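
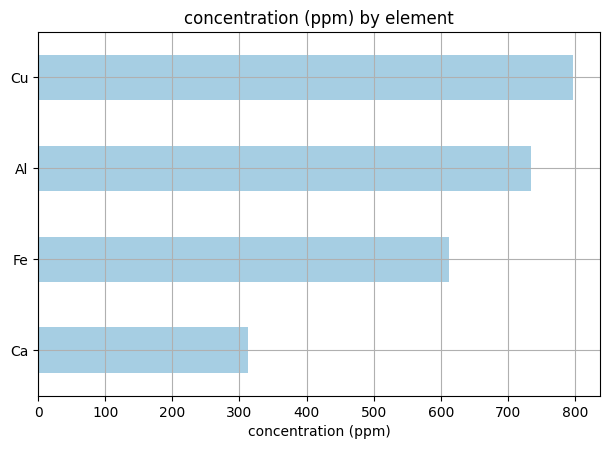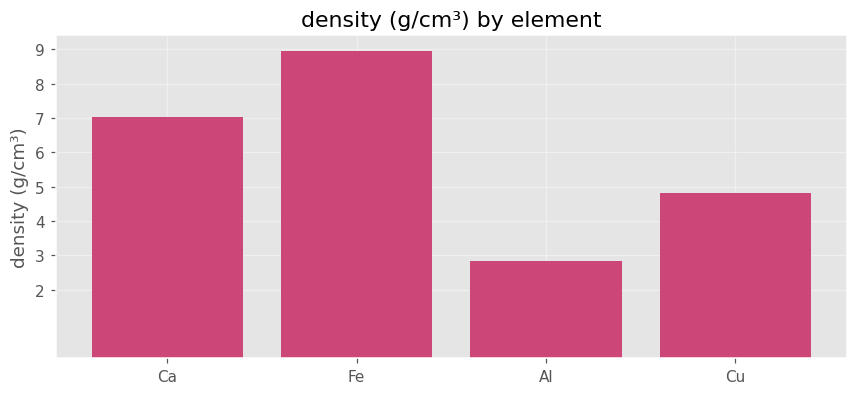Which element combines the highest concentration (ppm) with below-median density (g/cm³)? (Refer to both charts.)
Cu

Chart 2 median density (g/cm³) ≈ 6; below-median elements: Al, Cu. Among those, Cu has the highest concentration (ppm) (≈ 800).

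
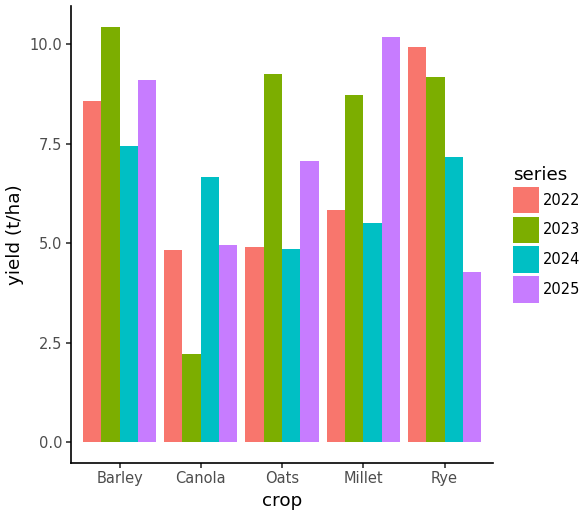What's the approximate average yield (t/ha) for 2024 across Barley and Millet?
(7 + 6) / 2 ≈ 6.

≈ 6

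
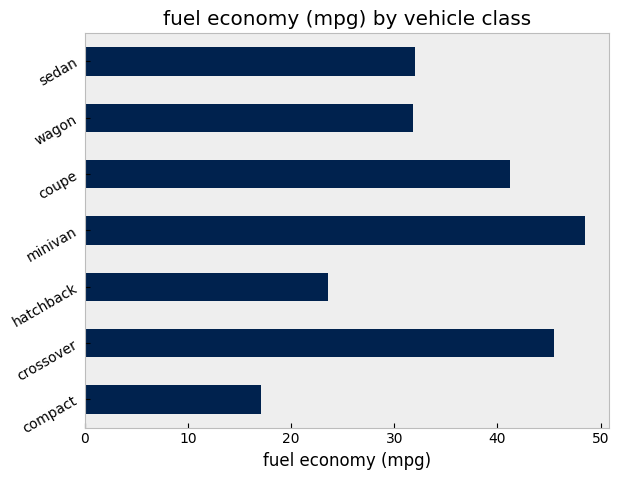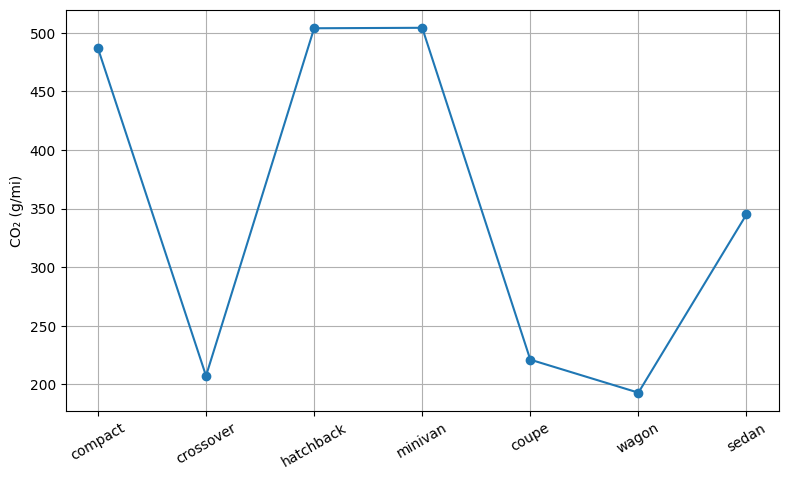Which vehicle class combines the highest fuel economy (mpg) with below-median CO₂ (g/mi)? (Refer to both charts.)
crossover

Chart 2 median CO₂ (g/mi) ≈ 350; below-median vehicle classes: crossover, coupe, wagon. Among those, crossover has the highest fuel economy (mpg) (≈ 45).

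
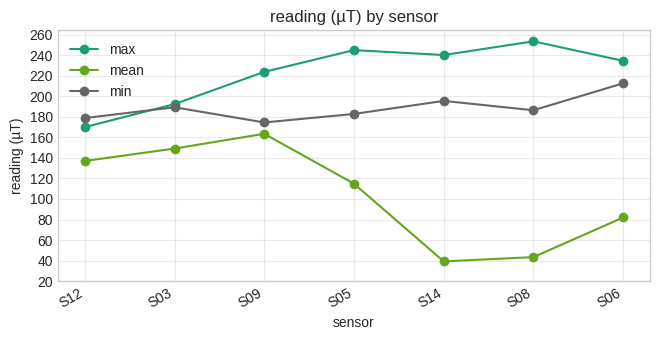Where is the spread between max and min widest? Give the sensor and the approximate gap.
S08, ≈ 80 µT

S08: max ≈ 260, min ≈ 180 → gap ≈ 80. Next-largest (S05) is only ≈ 60.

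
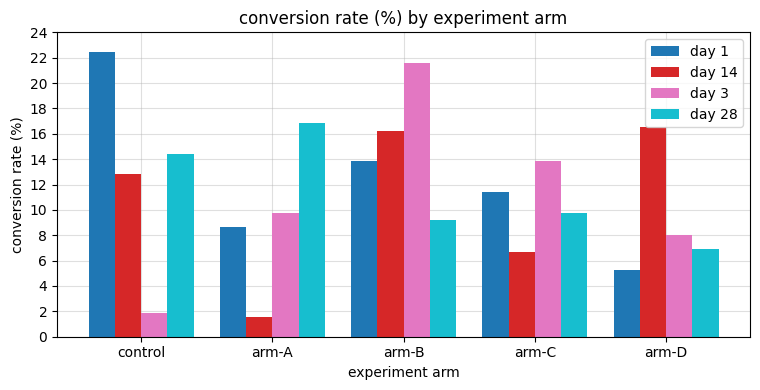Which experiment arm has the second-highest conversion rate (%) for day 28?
control

Top 3 for day 28: arm-A ≈ 16, control ≈ 14, arm-C ≈ 10.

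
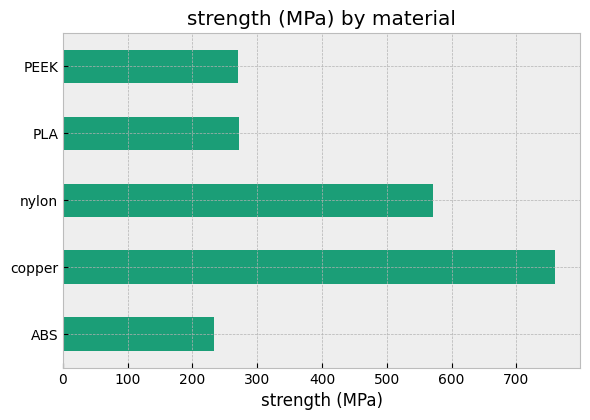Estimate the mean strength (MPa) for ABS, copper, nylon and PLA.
≈ 475

(200 + 800 + 600 + 300) / 4 ≈ 475.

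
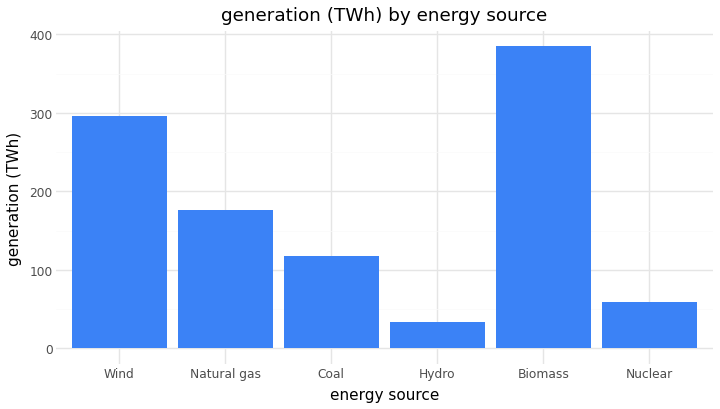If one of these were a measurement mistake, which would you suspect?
Biomass

Biomass ≈ 400; the rest sit between ≈ 50 and ≈ 300.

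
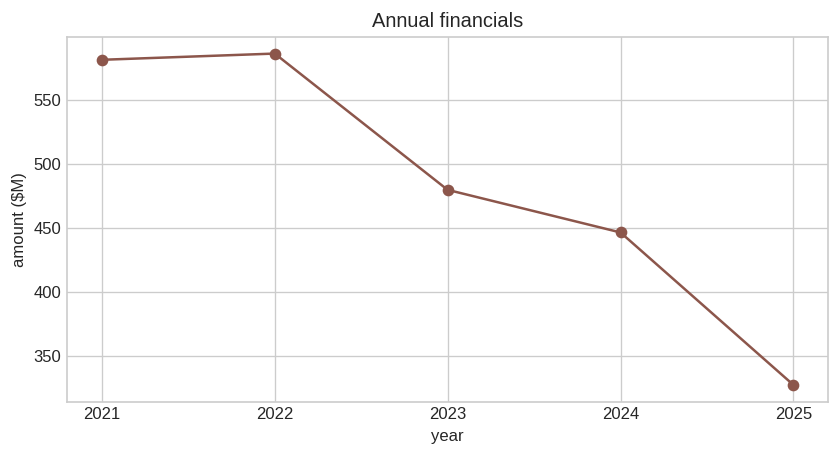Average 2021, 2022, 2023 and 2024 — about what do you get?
(575 + 575 + 475 + 450) / 4 ≈ 519.

≈ 519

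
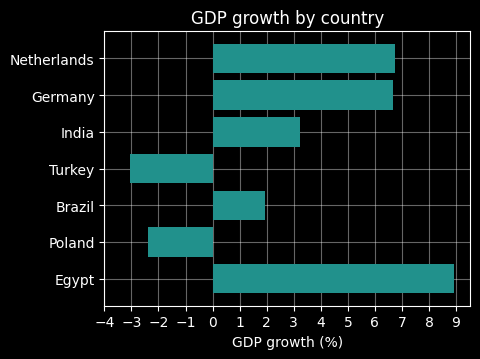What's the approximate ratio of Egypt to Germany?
≈ 1.29×

Egypt ≈ 9, Germany ≈ 7; 9/7 ≈ 1.29.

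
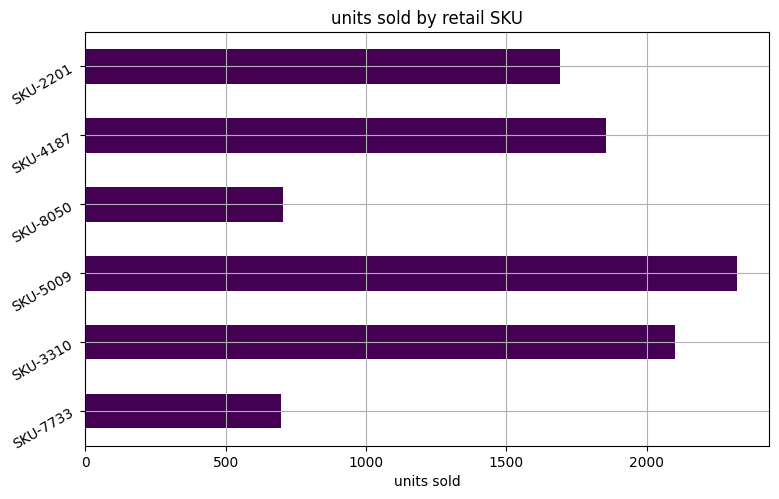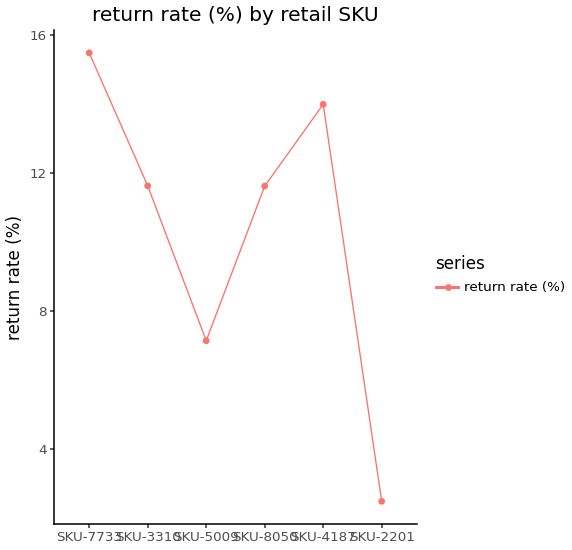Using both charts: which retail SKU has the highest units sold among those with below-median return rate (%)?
Chart 2 median return rate (%) ≈ 12; below-median retail SKUs: SKU-5009, SKU-8050, SKU-2201. Among those, SKU-5009 has the highest units sold (≈ 2500).

SKU-5009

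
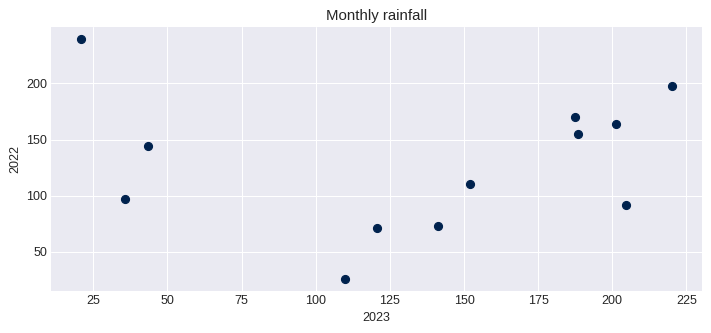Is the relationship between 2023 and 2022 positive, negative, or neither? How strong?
no clear correlation

Points are roughly uncorrelated; weak (|r| ≈ 0.0).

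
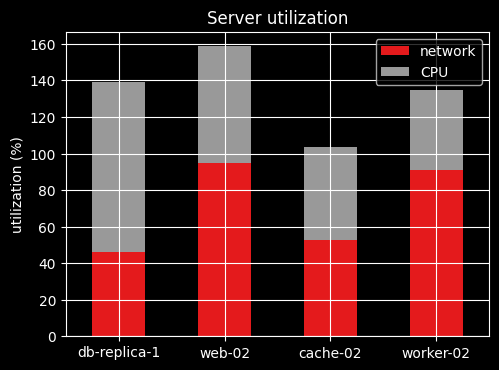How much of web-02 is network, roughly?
≈ 100

network top ≈ 100, bottom ≈ 0; segment ≈ 100.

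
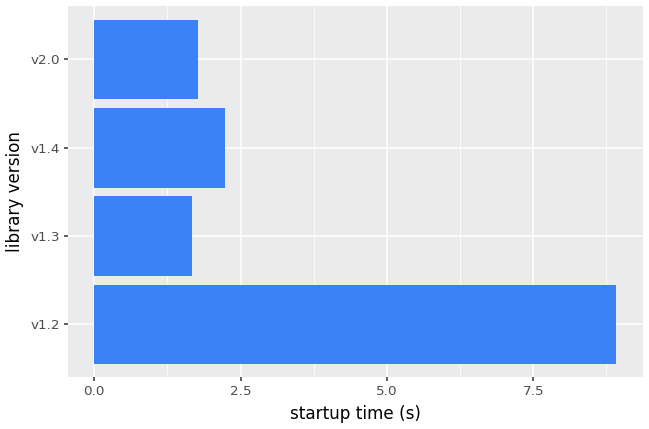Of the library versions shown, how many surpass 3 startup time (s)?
Above 3: v1.2.

1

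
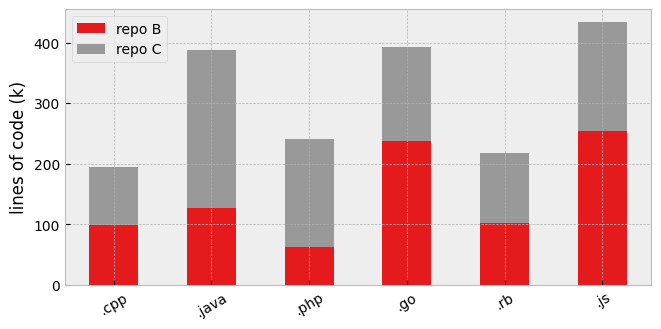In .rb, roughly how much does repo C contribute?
repo C top ≈ 200, bottom ≈ 100; segment ≈ 100.

≈ 100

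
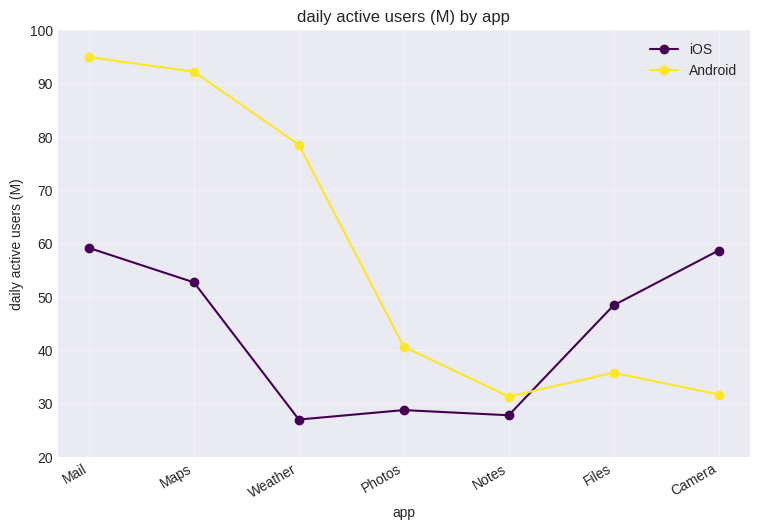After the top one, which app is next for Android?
Top 3 for Android: Mail ≈ 100, Maps ≈ 90, Weather ≈ 80.

Maps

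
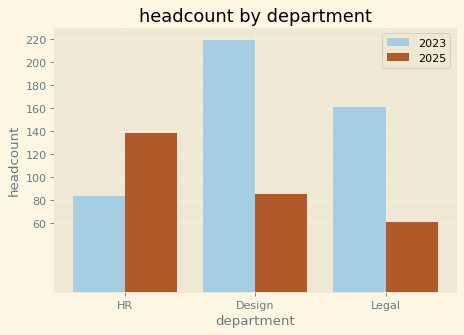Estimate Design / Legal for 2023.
≈ 1.38×

Design ≈ 220, Legal ≈ 160; 220/160 ≈ 1.38.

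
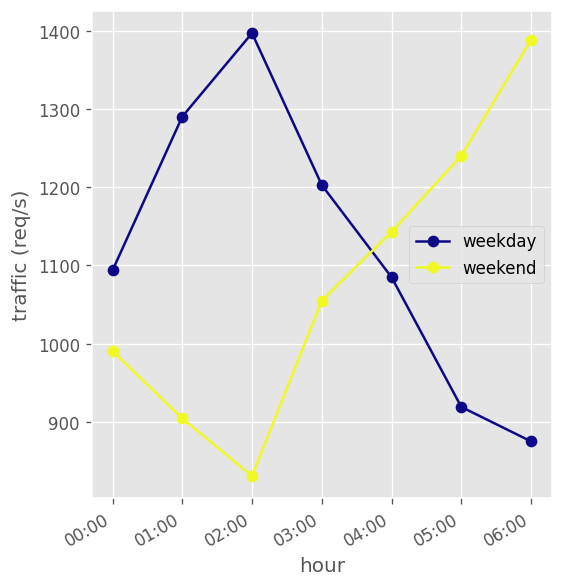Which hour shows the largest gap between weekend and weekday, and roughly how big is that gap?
02:00, ≈ 550 req/s

02:00: weekend ≈ 850, weekday ≈ 1400 → gap ≈ 550. Next-largest (06:00) is only ≈ 500.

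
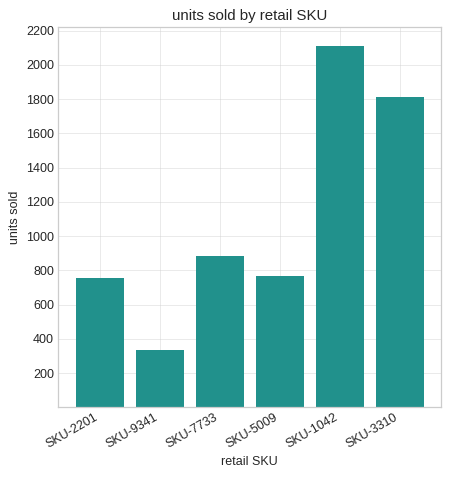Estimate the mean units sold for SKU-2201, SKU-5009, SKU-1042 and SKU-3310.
(800 + 800 + 2200 + 1800) / 4 ≈ 1400.

≈ 1400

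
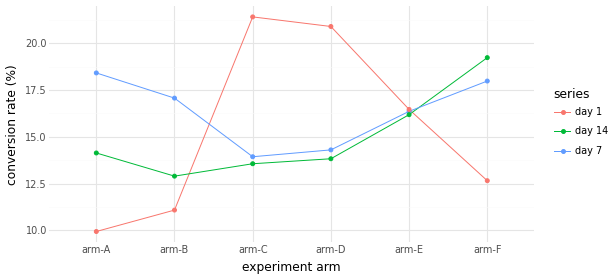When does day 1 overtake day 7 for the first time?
arm-B: day 1 ≈ 11 vs day 7 ≈ 17 (not yet); arm-C: day 1 ≈ 21 vs day 7 ≈ 14 (first crossover).

arm-C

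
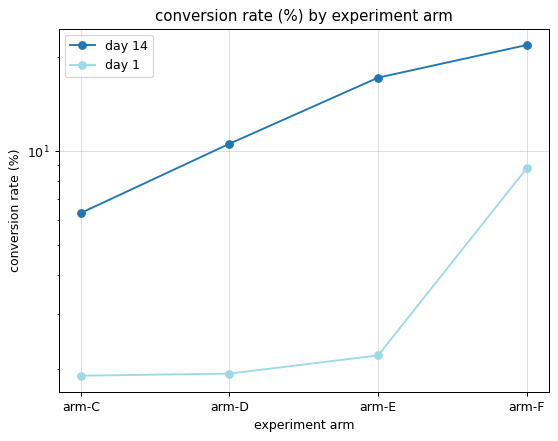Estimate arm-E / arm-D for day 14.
≈ 1.8×

arm-E ≈ 18, arm-D ≈ 10; 18/10 ≈ 1.8.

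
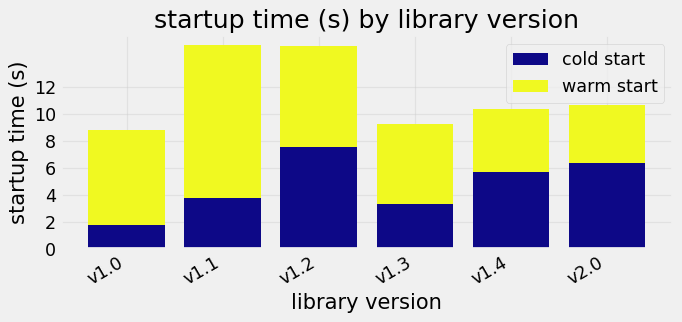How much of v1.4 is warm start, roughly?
warm start top ≈ 10, bottom ≈ 6; segment ≈ 4.

≈ 4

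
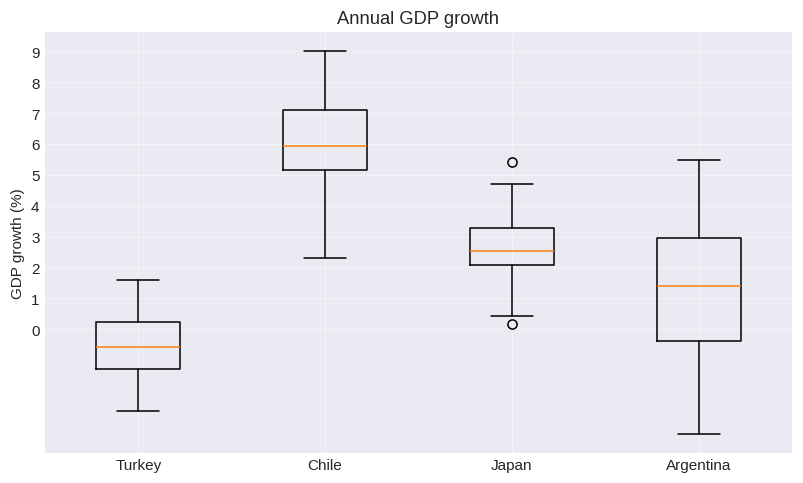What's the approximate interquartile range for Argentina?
Q3 ≈ 3, Q1 ≈ 0; IQR ≈ 3.

≈ 3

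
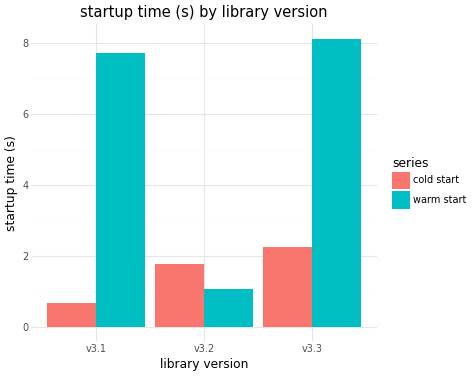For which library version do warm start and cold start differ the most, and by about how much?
v3.1, ≈ 7 s

v3.1: warm start ≈ 8, cold start ≈ 1 → gap ≈ 7. Next-largest (v3.3) is only ≈ 6.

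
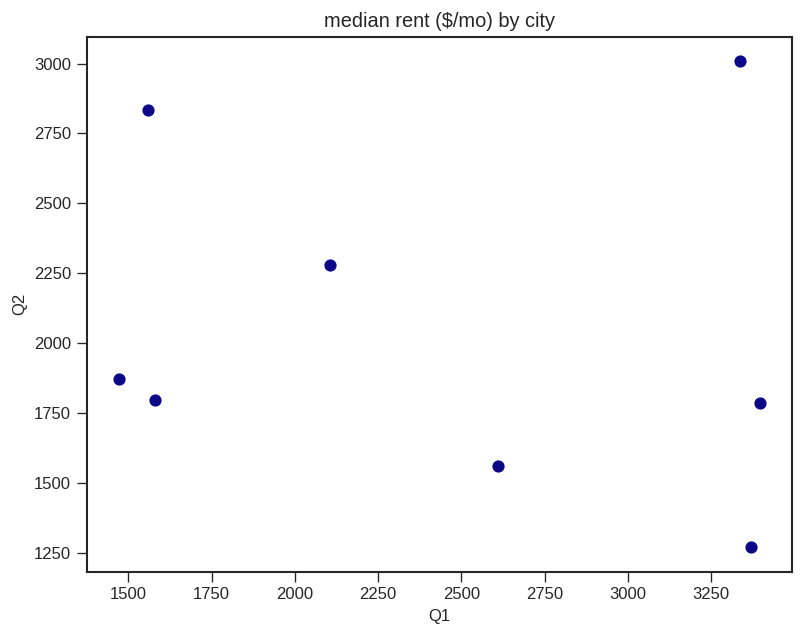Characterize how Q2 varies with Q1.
no clear correlation

Points are roughly uncorrelated; weak (|r| ≈ 0.2).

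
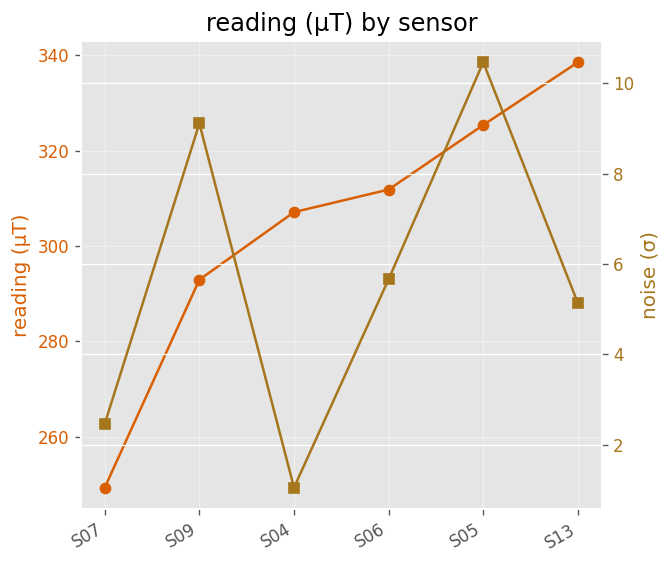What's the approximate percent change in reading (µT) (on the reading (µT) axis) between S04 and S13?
≈ +9.7%

S04 ≈ 310, S13 ≈ 340; (340 − 310) / 310 ≈ +9.7%.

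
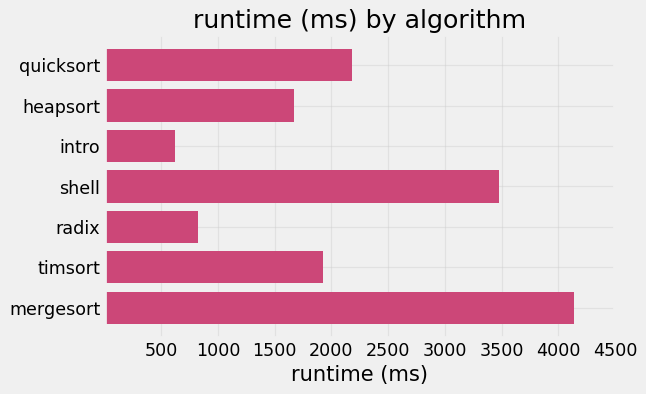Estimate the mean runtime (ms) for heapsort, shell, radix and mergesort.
≈ 2500

(1500 + 3500 + 1000 + 4000) / 4 ≈ 2500.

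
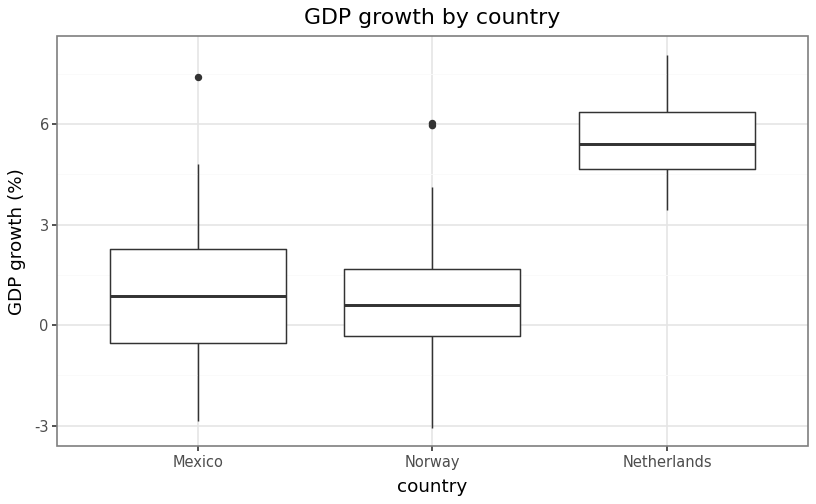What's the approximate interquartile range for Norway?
Q3 ≈ 1.5, Q1 ≈ -0.5; IQR ≈ 2.0.

≈ 2.0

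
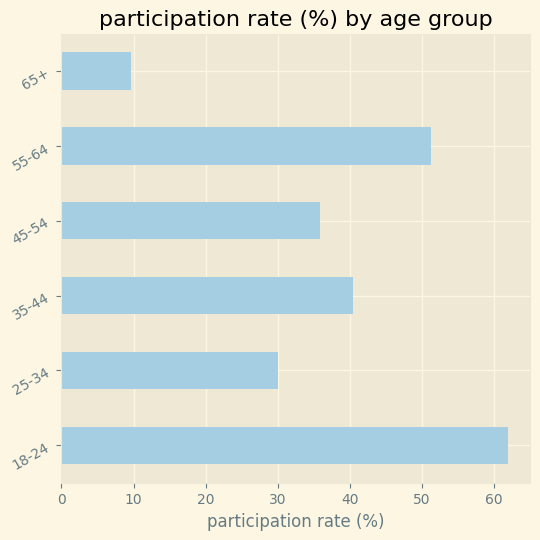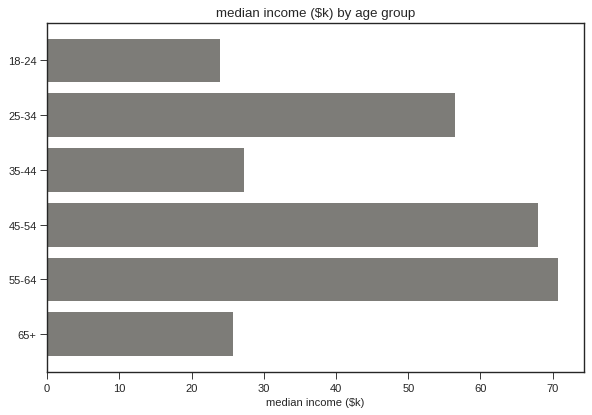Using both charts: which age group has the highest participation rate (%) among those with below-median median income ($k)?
18-24

Chart 2 median median income ($k) ≈ 40; below-median age groups: 18-24, 35-44, 65+. Among those, 18-24 has the highest participation rate (%) (≈ 60).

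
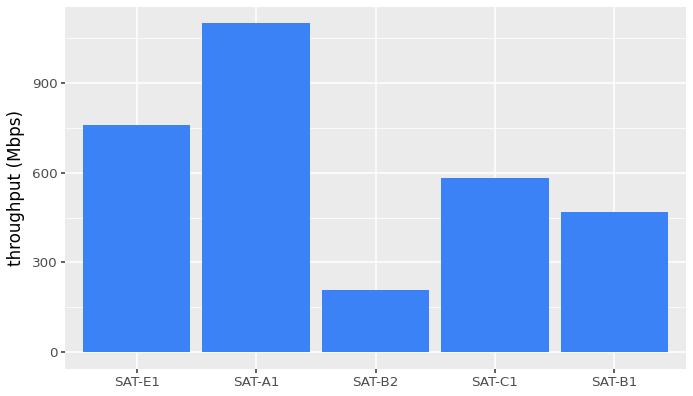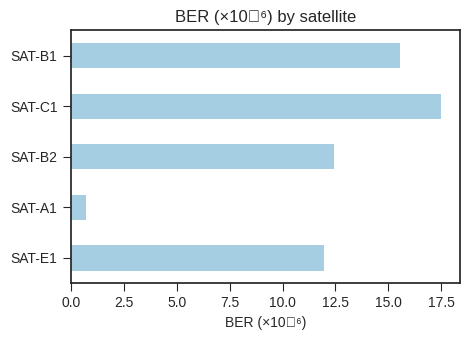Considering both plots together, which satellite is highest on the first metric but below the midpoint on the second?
Chart 2 median BER (×10⁻⁶) ≈ 12; below-median satellites: SAT-E1, SAT-A1. Among those, SAT-A1 has the highest throughput (Mbps) (≈ 1000).

SAT-A1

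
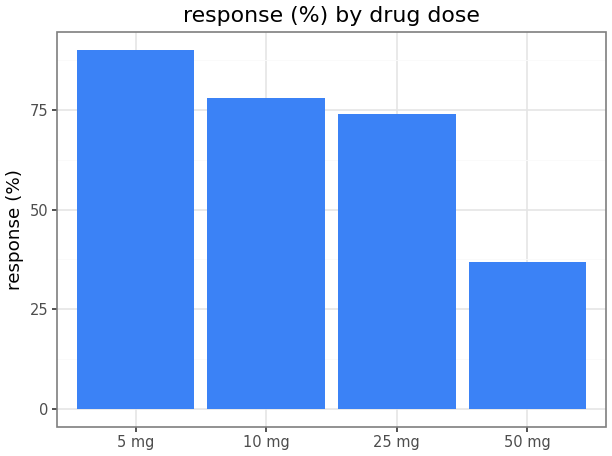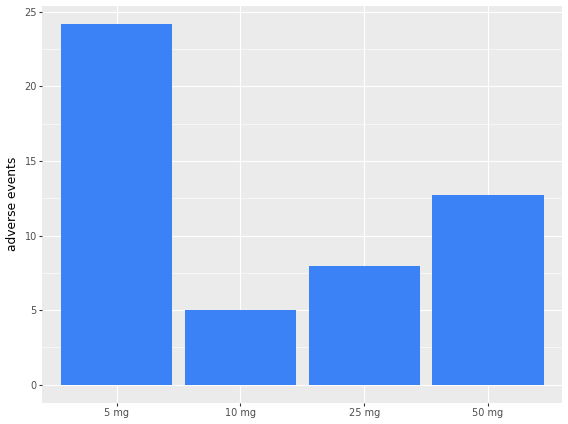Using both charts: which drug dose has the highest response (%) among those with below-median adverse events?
Chart 2 median adverse events ≈ 10; below-median drug doses: 10 mg, 25 mg. Among those, 10 mg has the highest response (%) (≈ 80).

10 mg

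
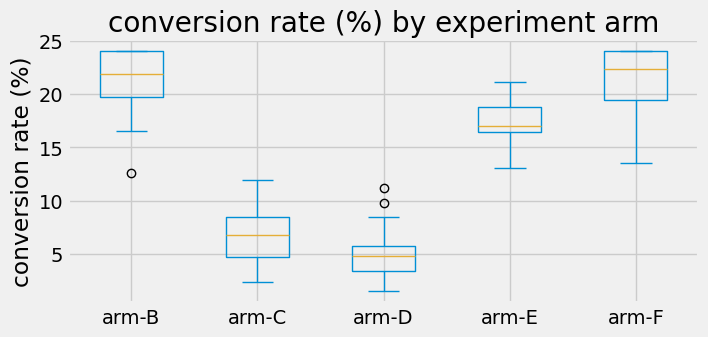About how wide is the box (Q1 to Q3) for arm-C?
≈ 4

Q3 ≈ 8, Q1 ≈ 4; IQR ≈ 4.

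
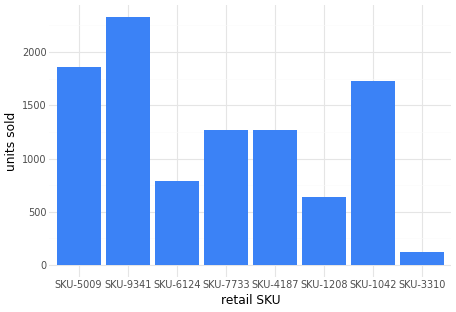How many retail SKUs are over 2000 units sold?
Above 2000: SKU-9341.

1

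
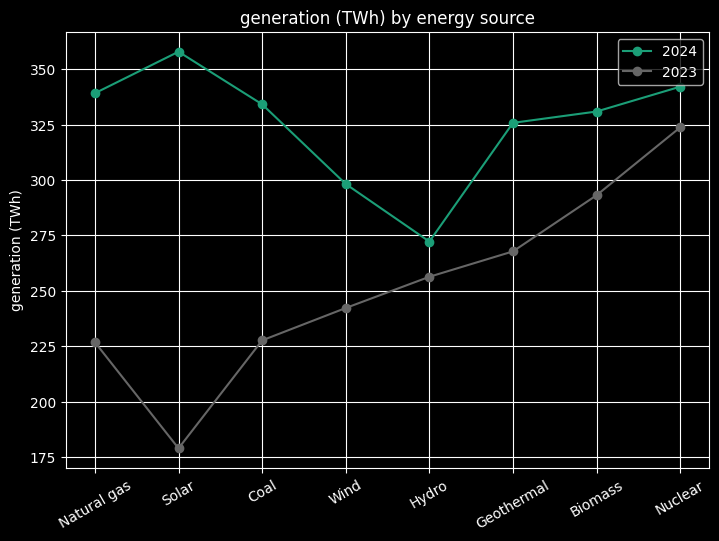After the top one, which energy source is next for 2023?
Top 3 for 2023: Nuclear ≈ 320, Biomass ≈ 300, Geothermal ≈ 260.

Biomass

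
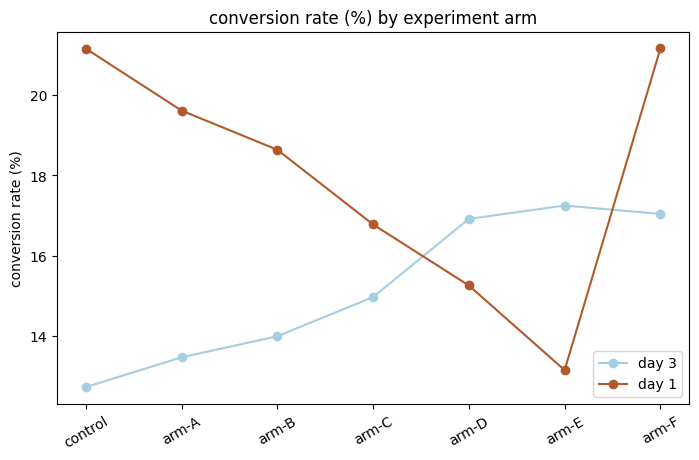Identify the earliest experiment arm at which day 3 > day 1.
arm-C: day 3 ≈ 15 vs day 1 ≈ 17 (not yet); arm-D: day 3 ≈ 17 vs day 1 ≈ 15 (first crossover).

arm-D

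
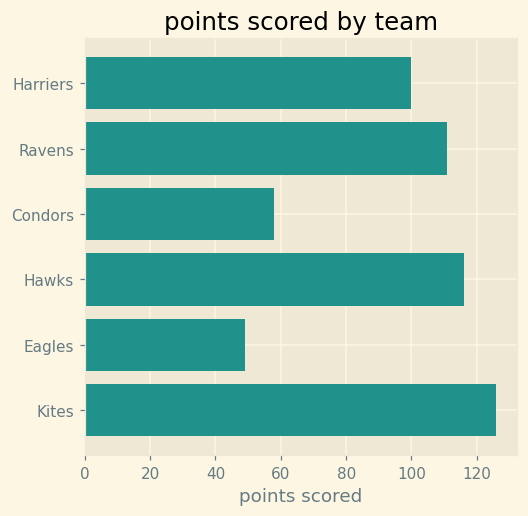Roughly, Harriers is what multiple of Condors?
≈ 1.67×

Harriers ≈ 100, Condors ≈ 60; 100/60 ≈ 1.67.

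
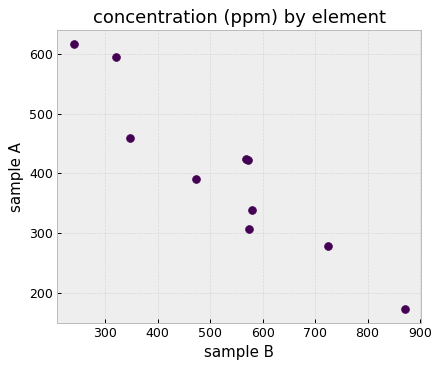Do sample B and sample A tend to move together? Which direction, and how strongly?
negative, strong

Points are negatively correlated; strong (|r| ≈ 0.9).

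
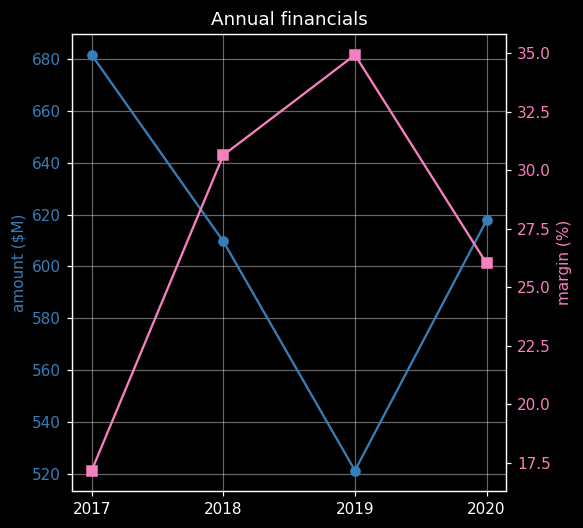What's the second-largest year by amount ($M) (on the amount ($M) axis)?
Top 3 (on the amount ($M) axis): 2017 ≈ 680, 2020 ≈ 620, 2018 ≈ 600.

2020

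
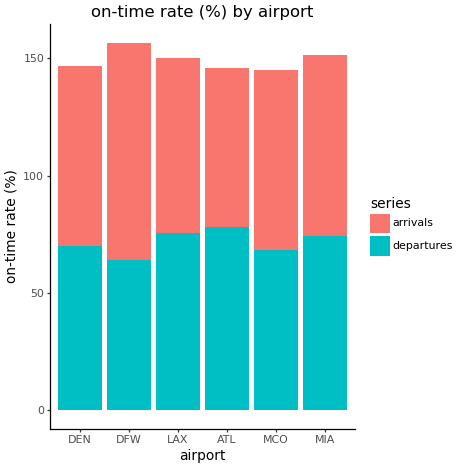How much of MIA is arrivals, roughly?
arrivals top ≈ 160, bottom ≈ 80; segment ≈ 80.

≈ 80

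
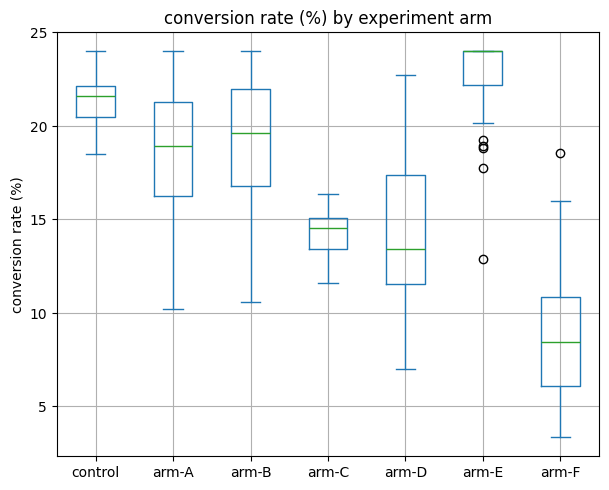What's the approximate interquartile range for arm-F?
Q3 ≈ 10, Q1 ≈ 6; IQR ≈ 4.

≈ 4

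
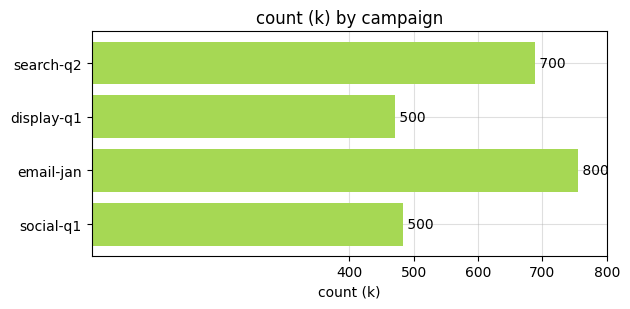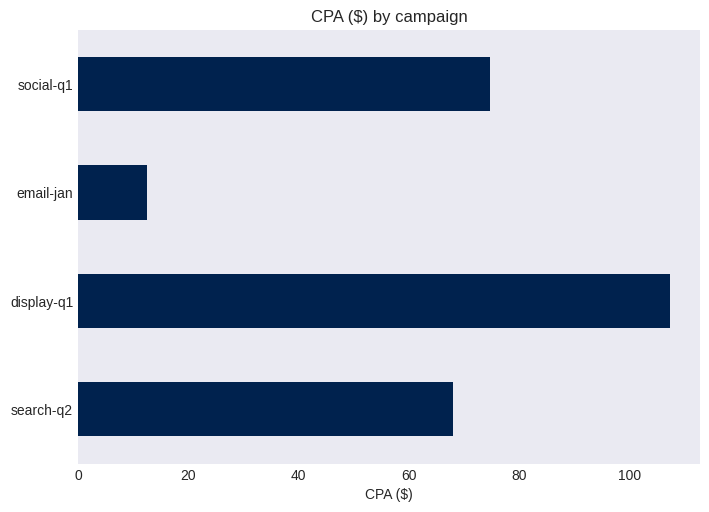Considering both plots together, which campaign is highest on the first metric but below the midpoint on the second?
email-jan

Chart 2 median CPA ($) ≈ 70; below-median campaigns: search-q2, email-jan. Among those, email-jan has the highest count (k) (≈ 800).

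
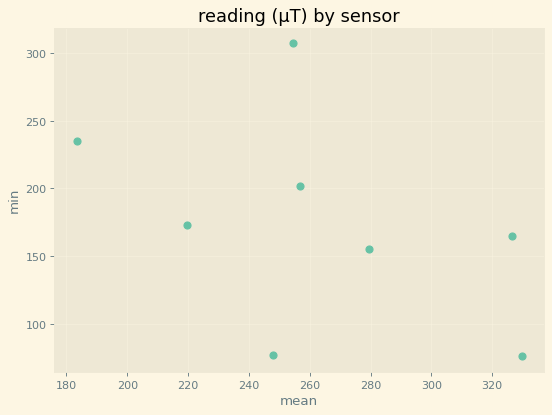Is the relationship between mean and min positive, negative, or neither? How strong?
negative, moderate

Points are negatively correlated; moderate (|r| ≈ 0.5).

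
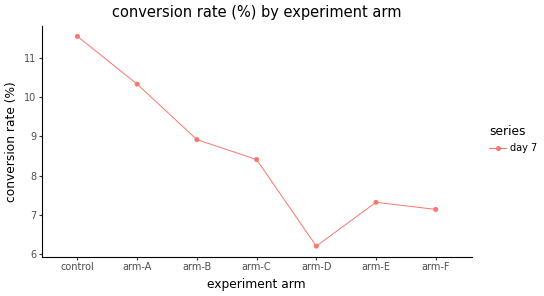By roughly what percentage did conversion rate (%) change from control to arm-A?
control ≈ 11.5, arm-A ≈ 10.5; (10.5 − 11.5) / 11.5 ≈ -8.7%.

≈ -8.7%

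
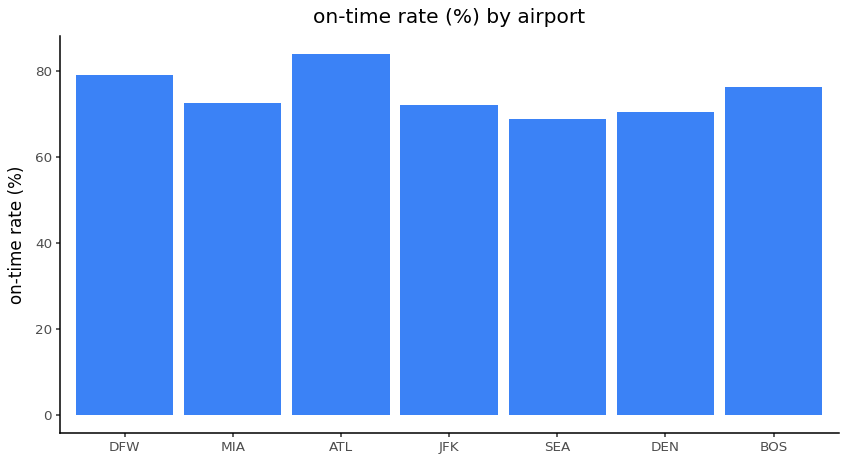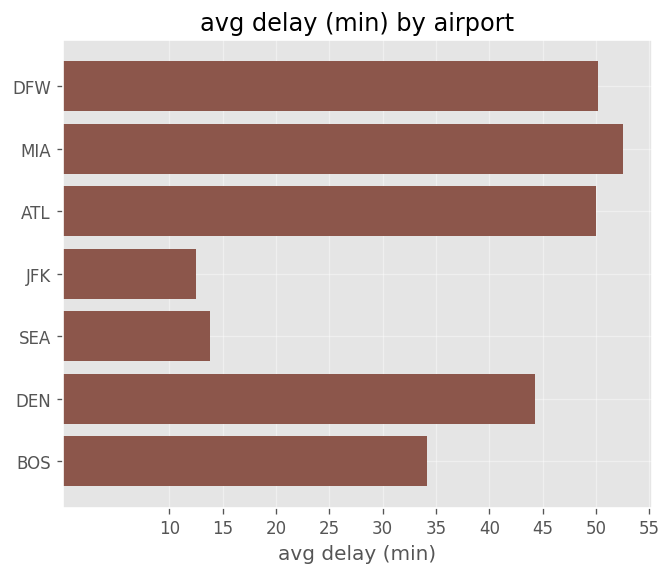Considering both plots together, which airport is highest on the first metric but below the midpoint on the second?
BOS

Chart 2 median avg delay (min) ≈ 45; below-median airports: JFK, SEA, BOS. Among those, BOS has the highest on-time rate (%) (≈ 80).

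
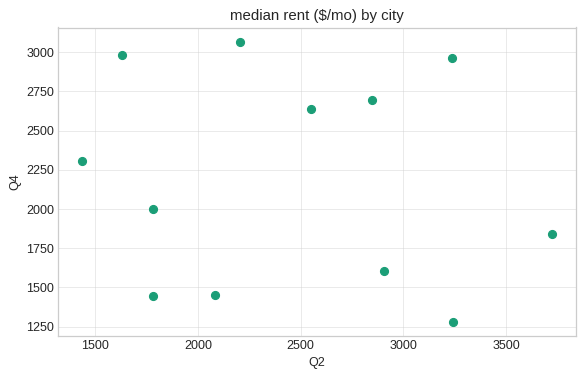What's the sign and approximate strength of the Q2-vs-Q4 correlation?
Points are roughly uncorrelated; weak (|r| ≈ 0.1).

no clear correlation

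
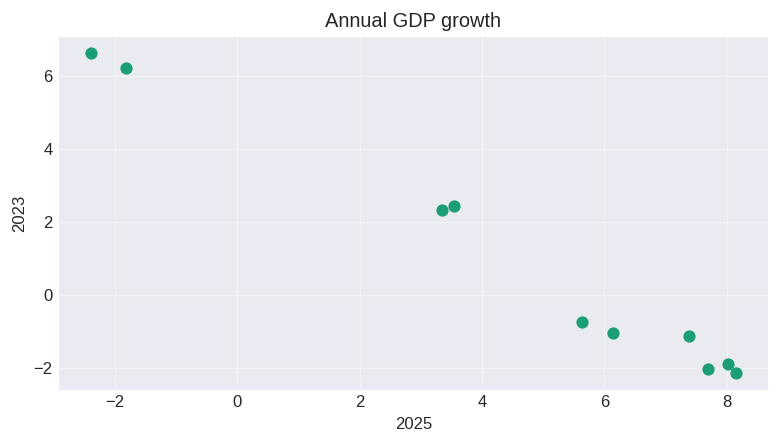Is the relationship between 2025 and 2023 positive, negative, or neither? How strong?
negative, strong

Points are negatively correlated; strong (|r| ≈ 1.0).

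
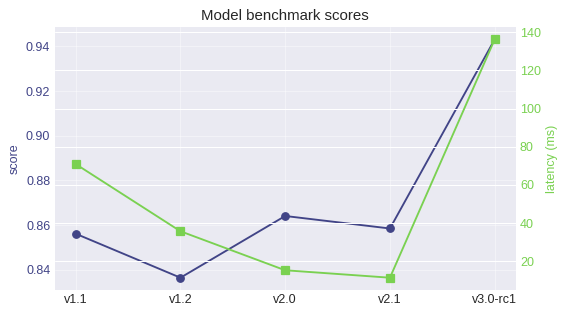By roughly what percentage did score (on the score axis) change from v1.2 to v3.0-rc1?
v1.2 ≈ 0.84, v3.0-rc1 ≈ 0.94; (0.94 − 0.84) / 0.84 ≈ +11.9%.

≈ +11.9%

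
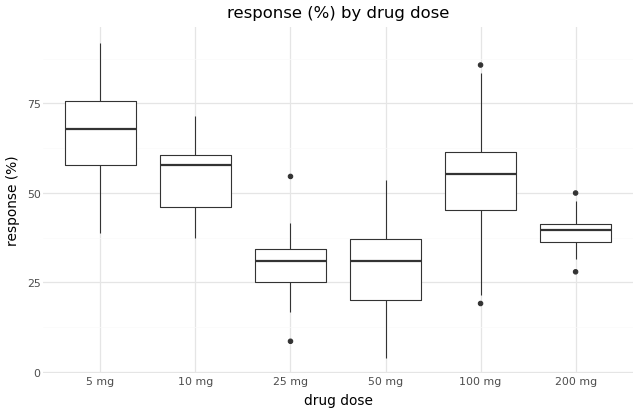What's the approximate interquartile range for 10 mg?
Q3 ≈ 60, Q1 ≈ 45; IQR ≈ 15.

≈ 15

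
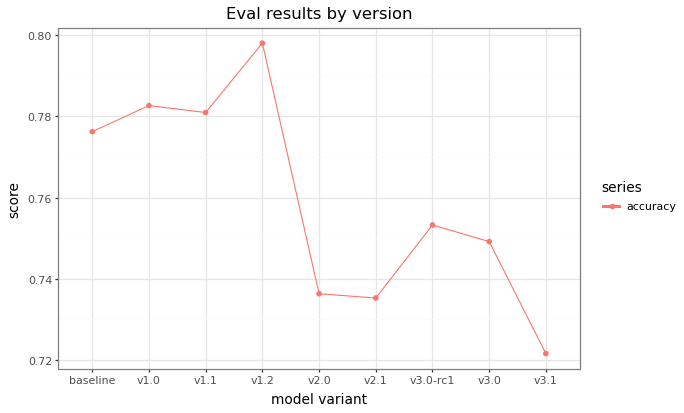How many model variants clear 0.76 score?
Above 0.76: baseline, v1.0, v1.1, v1.2.

4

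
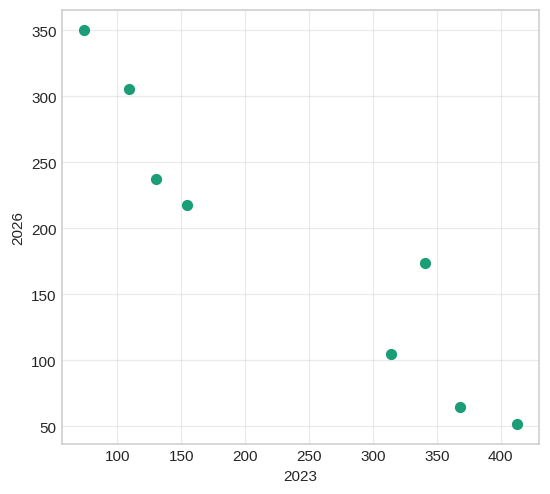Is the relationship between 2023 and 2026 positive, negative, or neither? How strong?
negative, strong

Points are negatively correlated; strong (|r| ≈ 0.9).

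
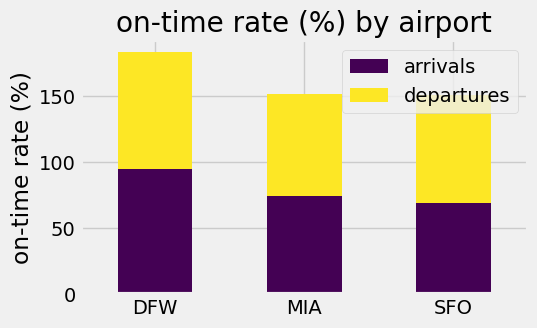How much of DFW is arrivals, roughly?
arrivals top ≈ 100, bottom ≈ 0; segment ≈ 100.

≈ 100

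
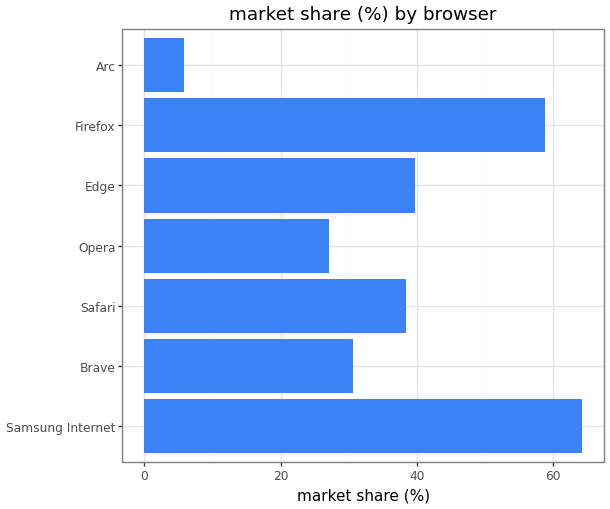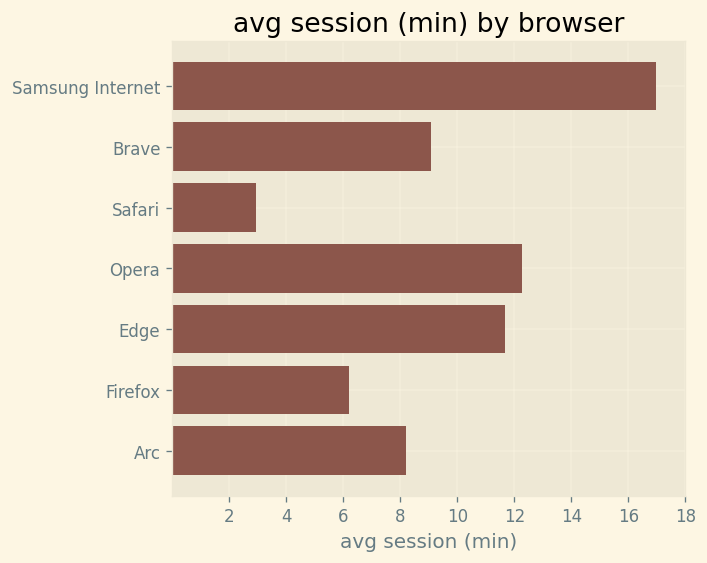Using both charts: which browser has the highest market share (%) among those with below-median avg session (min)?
Chart 2 median avg session (min) ≈ 10; below-median browsers: Safari, Firefox, Arc. Among those, Firefox has the highest market share (%) (≈ 60).

Firefox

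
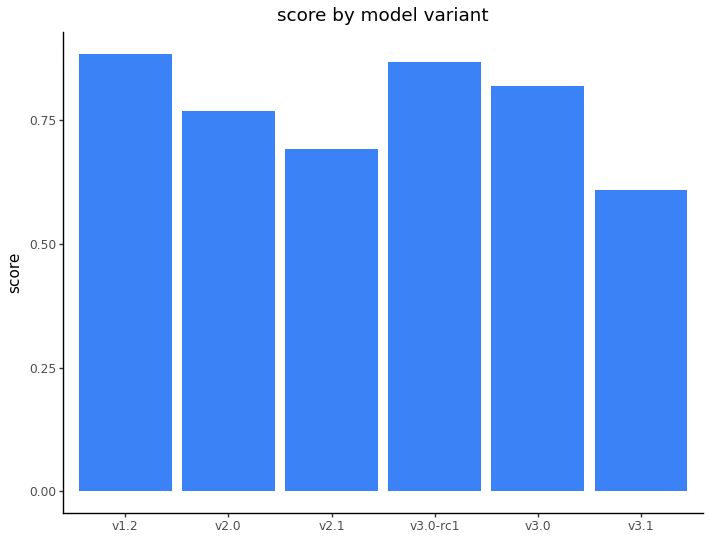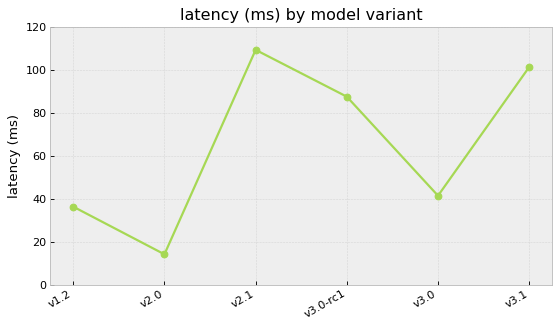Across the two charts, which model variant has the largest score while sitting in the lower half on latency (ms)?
Chart 2 median latency (ms) ≈ 60; below-median model variants: v1.2, v2.0, v3.0. Among those, v1.2 has the highest score (≈ 0.9).

v1.2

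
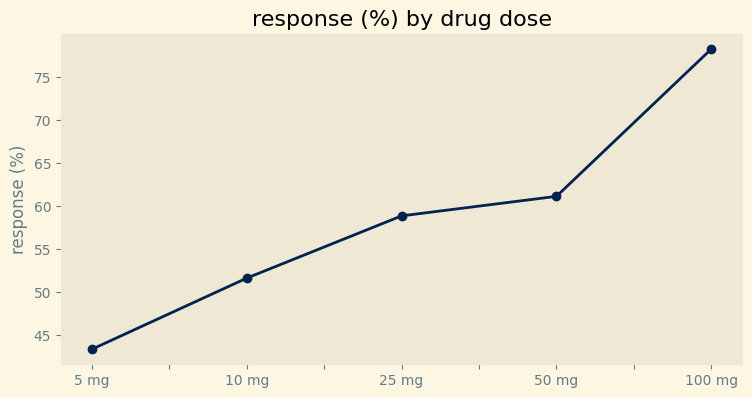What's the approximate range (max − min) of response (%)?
≈ 35

Max 100 mg ≈ 80, min 5 mg ≈ 45; range ≈ 35.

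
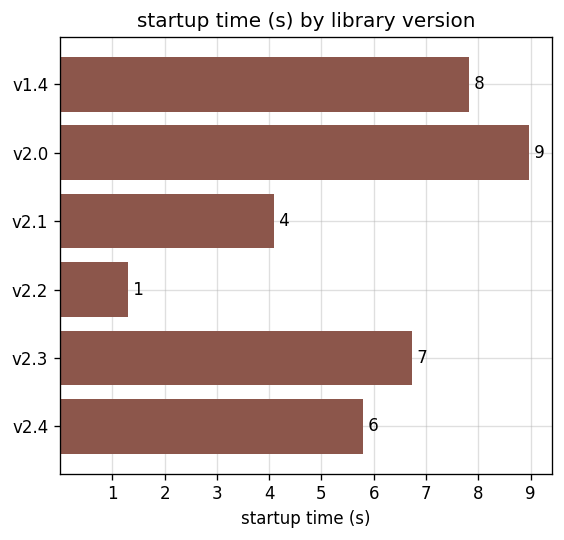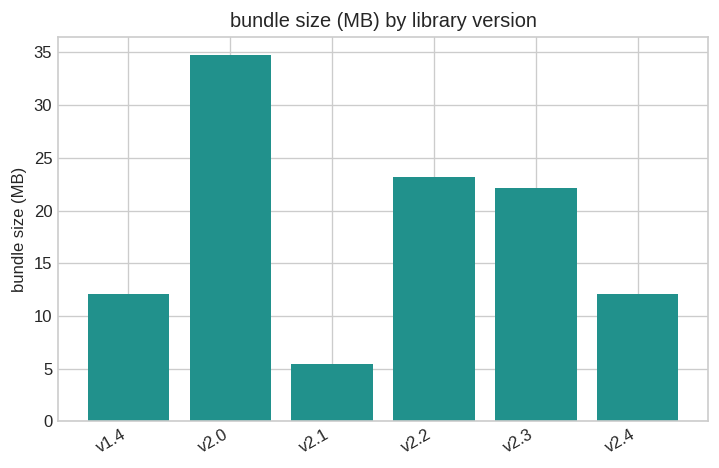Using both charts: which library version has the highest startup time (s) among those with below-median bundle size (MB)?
Chart 2 median bundle size (MB) ≈ 15; below-median library versions: v1.4, v2.1, v2.4. Among those, v1.4 has the highest startup time (s) (≈ 8).

v1.4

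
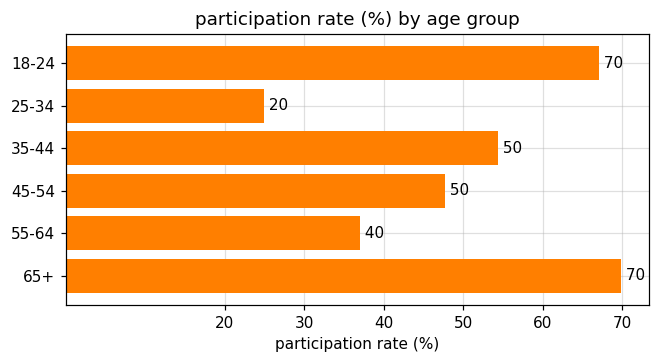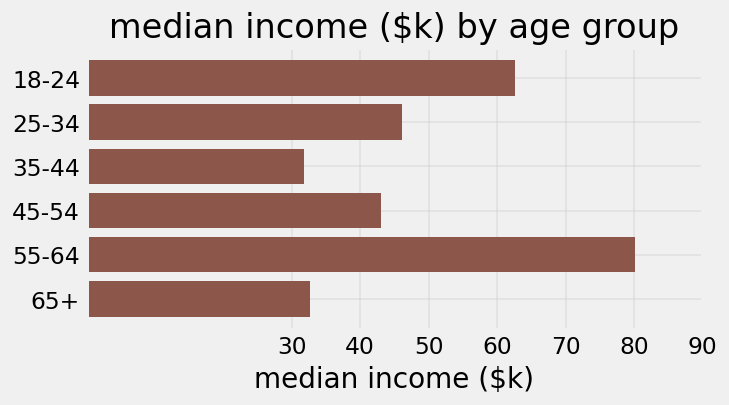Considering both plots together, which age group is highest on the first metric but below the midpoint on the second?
Chart 2 median median income ($k) ≈ 40; below-median age groups: 35-44, 45-54, 65+. Among those, 65+ has the highest participation rate (%) (≈ 70).

65+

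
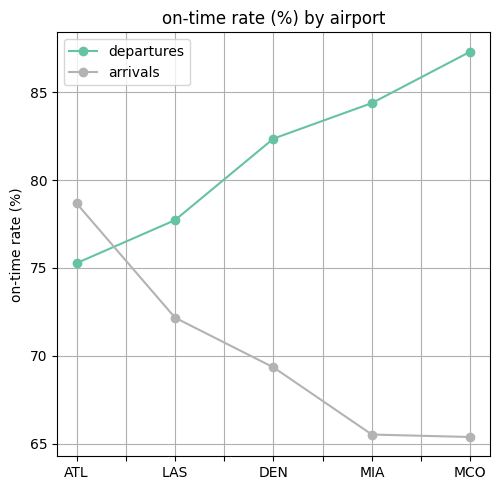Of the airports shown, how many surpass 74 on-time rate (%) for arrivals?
1

Above 74: ATL.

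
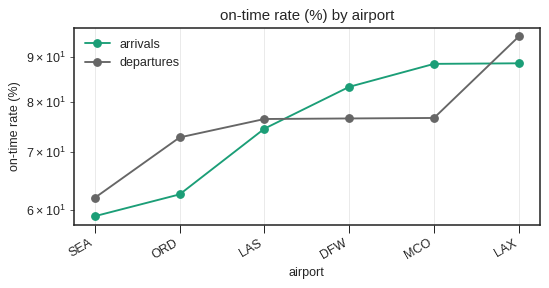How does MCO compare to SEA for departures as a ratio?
MCO ≈ 75, SEA ≈ 60; 75/60 ≈ 1.25.

≈ 1.25×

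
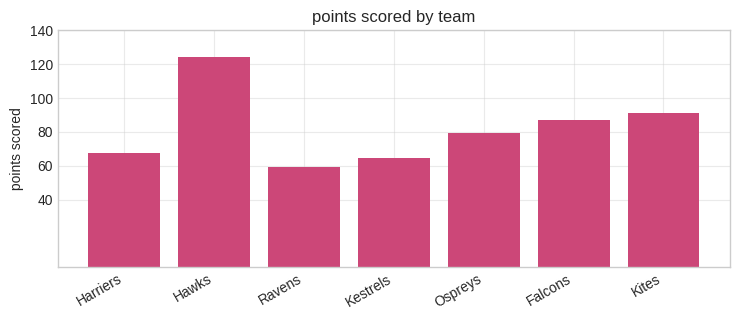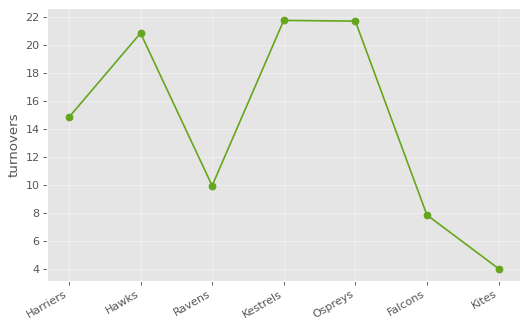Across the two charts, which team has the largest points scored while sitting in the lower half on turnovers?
Chart 2 median turnovers ≈ 14; below-median teams: Ravens, Falcons, Kites. Among those, Kites has the highest points scored (≈ 100).

Kites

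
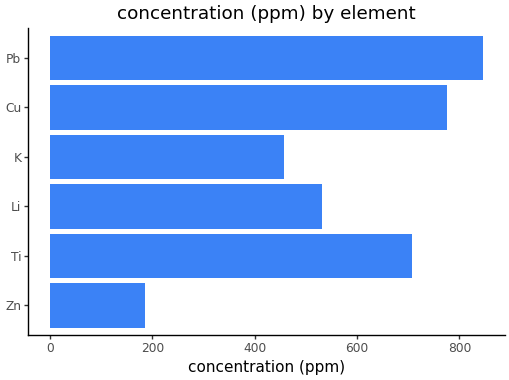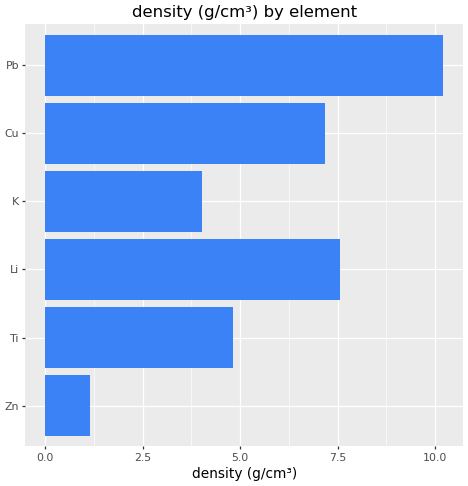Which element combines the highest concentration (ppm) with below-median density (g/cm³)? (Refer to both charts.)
Ti

Chart 2 median density (g/cm³) ≈ 6; below-median elements: Zn, Ti, K. Among those, Ti has the highest concentration (ppm) (≈ 700).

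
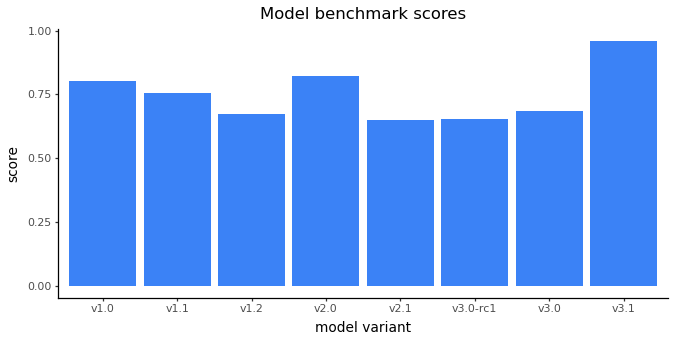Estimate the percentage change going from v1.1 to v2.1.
v1.1 ≈ 0.8, v2.1 ≈ 0.7; (0.7 − 0.8) / 0.8 ≈ -12.5%.

≈ -12.5%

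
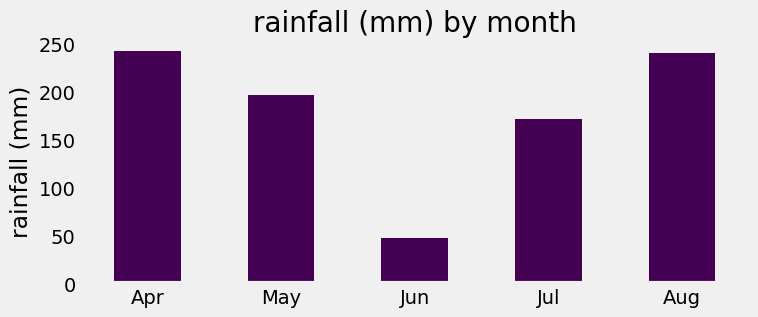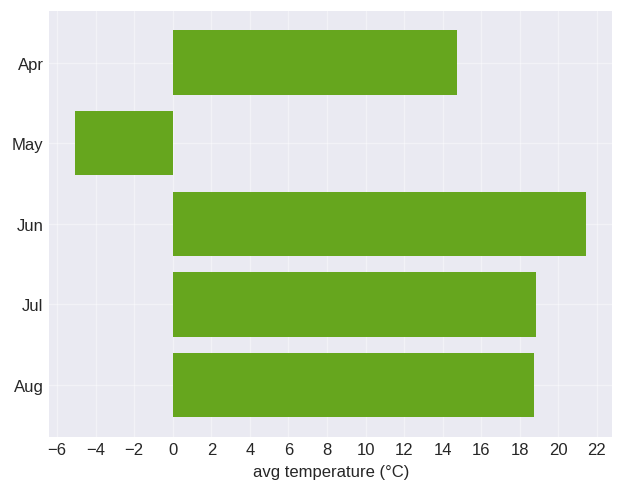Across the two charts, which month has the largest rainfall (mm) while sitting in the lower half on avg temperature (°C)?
Apr

Chart 2 median avg temperature (°C) ≈ 18; below-median months: Apr, May. Among those, Apr has the highest rainfall (mm) (≈ 250).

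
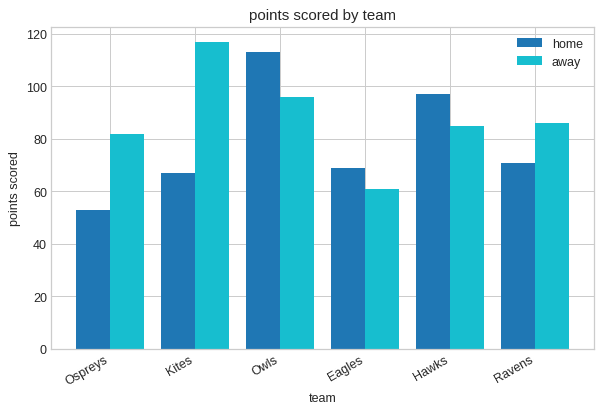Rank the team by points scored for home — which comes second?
Hawks

Top 3 for home: Owls ≈ 110, Hawks ≈ 100, Ravens ≈ 70.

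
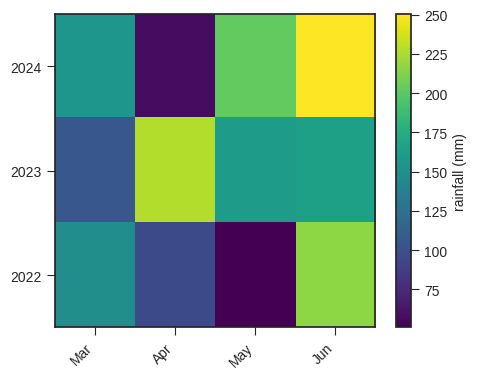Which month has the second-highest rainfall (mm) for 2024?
May

Top 3 for 2024: Jun ≈ 260, May ≈ 200, Mar ≈ 160.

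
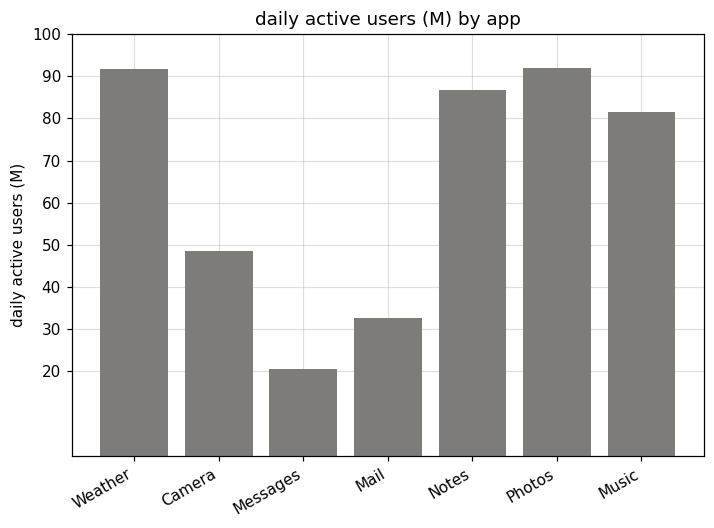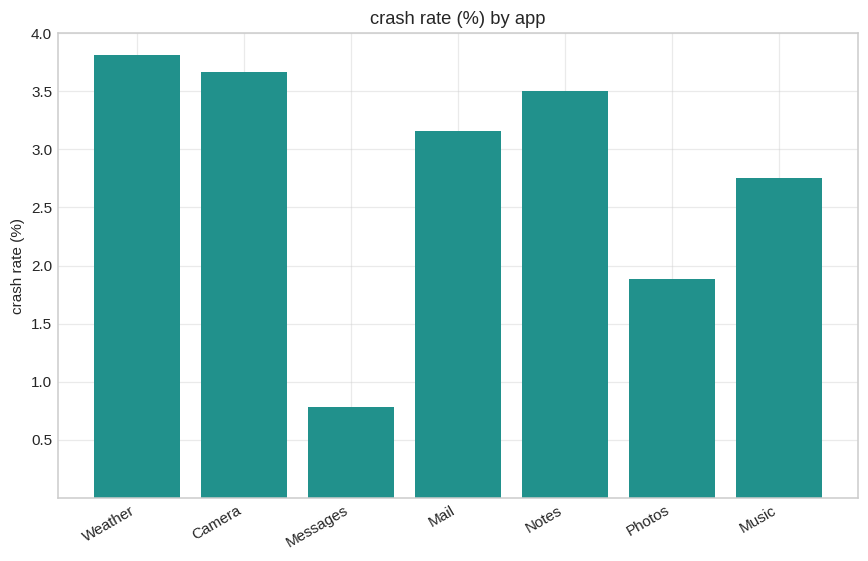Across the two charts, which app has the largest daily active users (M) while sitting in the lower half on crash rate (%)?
Chart 2 median crash rate (%) ≈ 3; below-median apps: Messages, Photos, Music. Among those, Photos has the highest daily active users (M) (≈ 90).

Photos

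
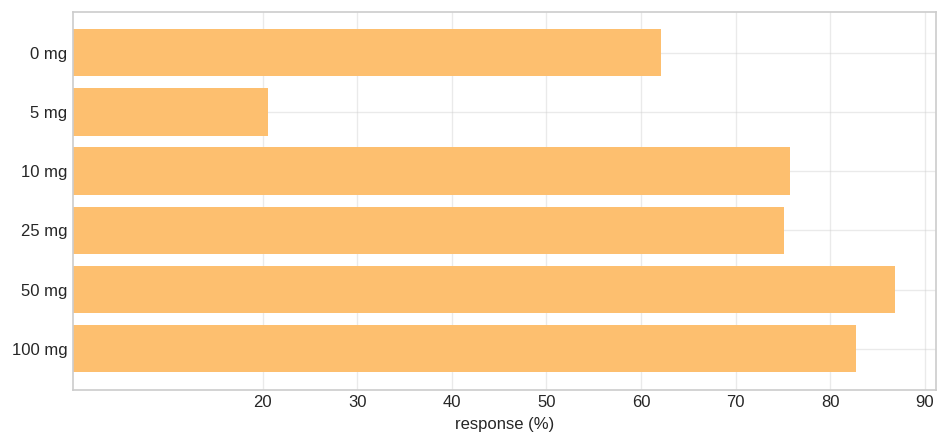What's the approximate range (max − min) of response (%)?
≈ 70

Max 50 mg ≈ 90, min 5 mg ≈ 20; range ≈ 70.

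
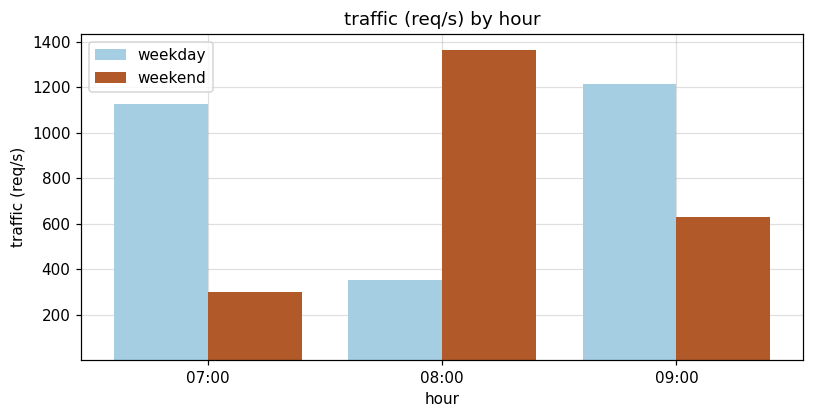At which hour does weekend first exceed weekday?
07:00: weekend ≈ 400 vs weekday ≈ 1200 (not yet); 08:00: weekend ≈ 1400 vs weekday ≈ 400 (first crossover).

08:00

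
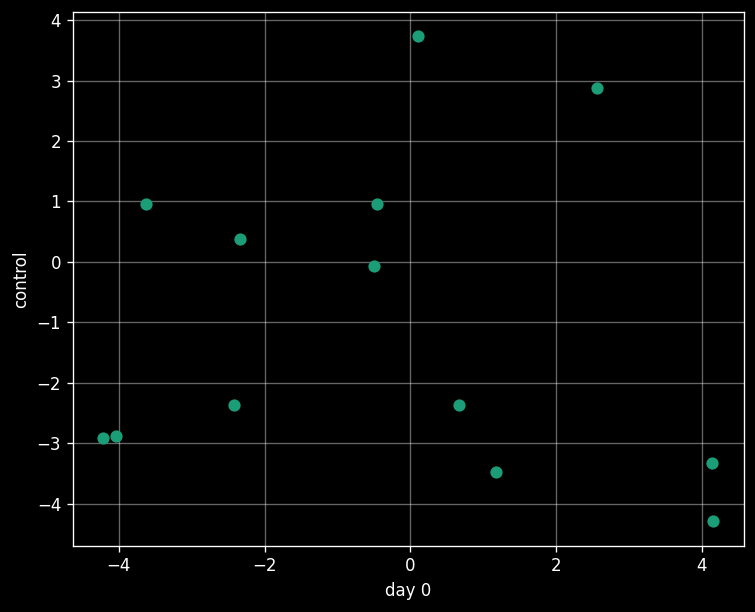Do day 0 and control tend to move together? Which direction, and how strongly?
Points are roughly uncorrelated; weak (|r| ≈ 0.1).

no clear correlation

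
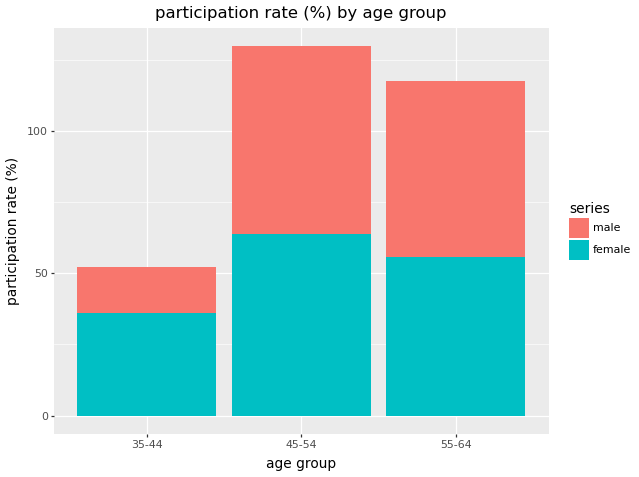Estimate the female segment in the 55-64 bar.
female top ≈ 60, bottom ≈ 0; segment ≈ 60.

≈ 60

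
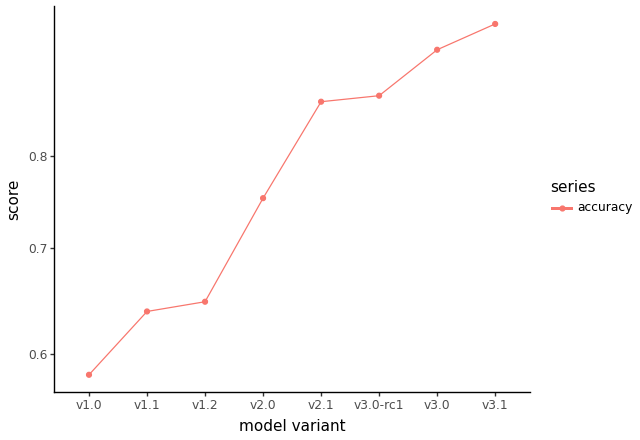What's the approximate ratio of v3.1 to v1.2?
v3.1 ≈ 0.95, v1.2 ≈ 0.65; 0.95/0.65 ≈ 1.46.

≈ 1.46×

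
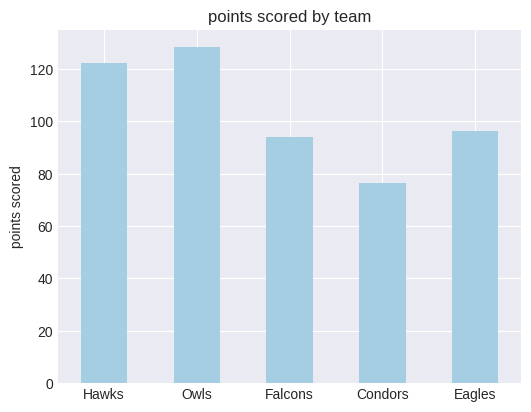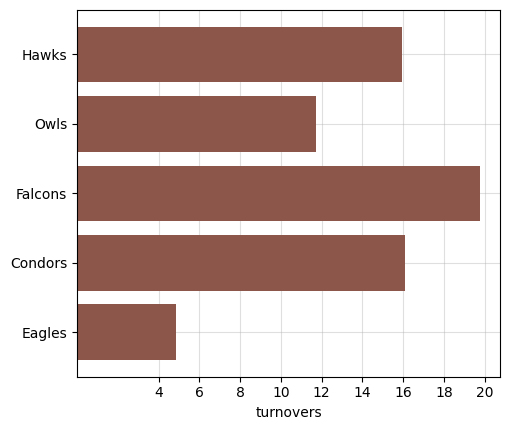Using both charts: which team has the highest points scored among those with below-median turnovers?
Chart 2 median turnovers ≈ 16; below-median teams: Owls, Eagles. Among those, Owls has the highest points scored (≈ 120).

Owls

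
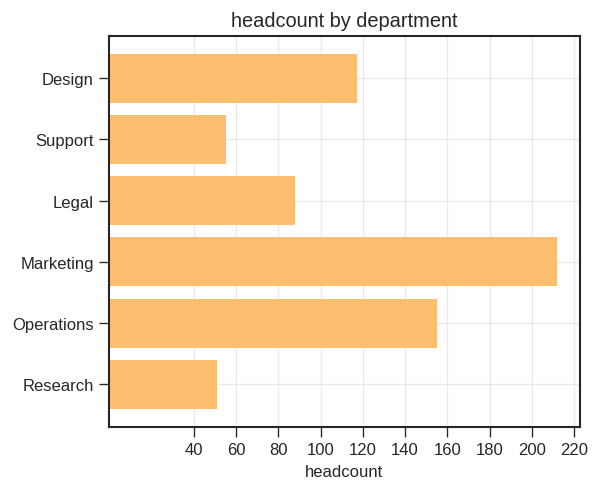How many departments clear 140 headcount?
2

Above 140: Marketing, Operations.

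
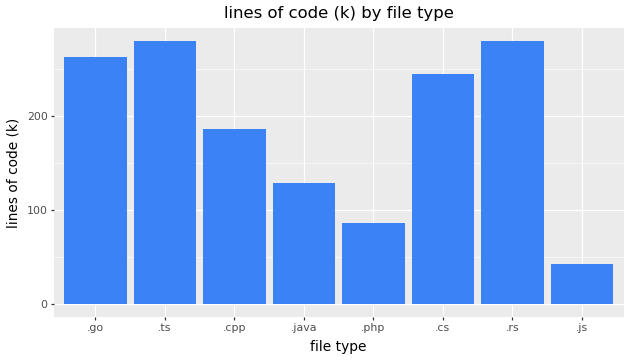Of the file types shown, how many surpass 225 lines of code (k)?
Above 225: .go, .ts, .cs, .rs.

4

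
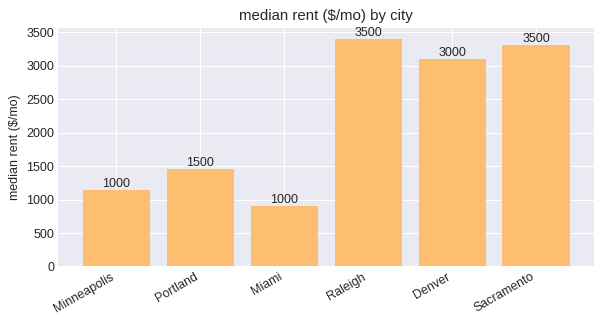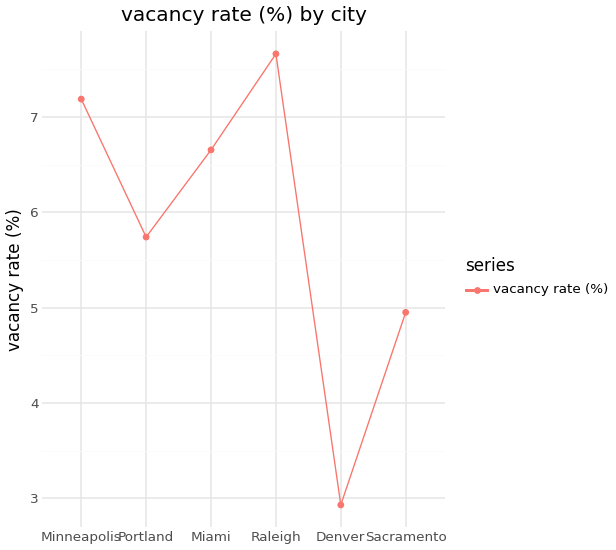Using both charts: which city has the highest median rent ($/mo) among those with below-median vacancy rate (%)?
Sacramento

Chart 2 median vacancy rate (%) ≈ 6; below-median cities: Portland, Denver, Sacramento. Among those, Sacramento has the highest median rent ($/mo) (≈ 3500).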